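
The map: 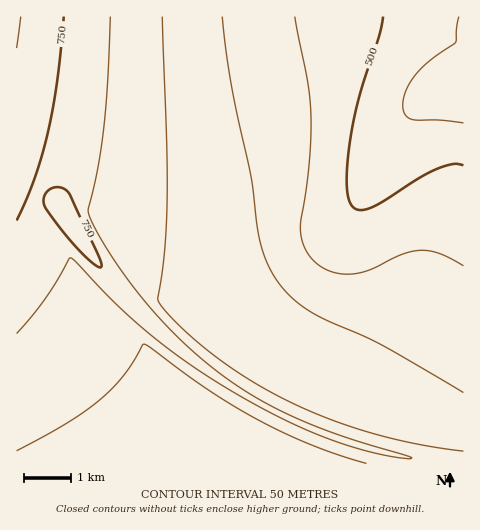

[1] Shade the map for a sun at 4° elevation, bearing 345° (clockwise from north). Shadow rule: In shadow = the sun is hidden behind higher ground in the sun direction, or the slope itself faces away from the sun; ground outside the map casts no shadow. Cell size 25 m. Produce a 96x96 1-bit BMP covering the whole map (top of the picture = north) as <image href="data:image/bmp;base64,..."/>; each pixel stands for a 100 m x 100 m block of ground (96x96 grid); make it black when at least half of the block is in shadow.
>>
<image width="96" height="96" href="data:image/bmp;base64,Qk2+BAAAAAAAAD4AAAAoAAAAYAAAAGAAAAABAAEAAAAAAIAEAAATCwAAEwsAAAIAAAAAAAAA////AAAAAAAAAAAAAAAAB///+AAAAAAAAAAAH///AAAAAAAAAAAAf//wAAAAAAAAAAAB//8AAAAAAAAAAAAH//gAAAAAAAAAAAAf/8AAAAAAAAAAAAB//wAAAAAAAAAAAAH/+AAAAAAAAAAAAAP/4AAAAAAAAAAAAA//gAAAAAAAAAAAAB/+AAAAAAAAAAAAAH/4AAAAAAAAAAAAAP/gAAAAAAAAAAAAA/+AAAAAAAAAAAAAB/8AAAAAAAAAAAAAD/wAAAAAAAAAAAAAP/gAAAAAAAAAAAAAf+AAAAAAAAAAAAAA/8AAAAAAAAAAAAAB/wAAAAAAAAAAAAAD/gAAAAAAAAAAAAAH+AAAAAAAAAAAAAAP8AAAAAAAAAAAAAAf4AAAAAAAAAAAAAA/wAAAAAAAAAAAAAB/AAAAAAAAAAAAAAD+AAAAAAAAAAAAAAH8AAAAAAAAAAAAAAP4AAAAAAAAAAAAAAfwAAAAAAAAAAAAAA/gAAAAAAAAAAAAAB/AAAAAAAAAAAAAAB+AAAAAAAAAAAAAAD8AAAAAAAAAAAAAAH4AAAAAAAAAAAAAAPwAAAAAAAAAAAAAAPgAAAAAAAAAAAAAAfAAAAAAAAAAAAAAA/AAAAAAAAAAAAAAA+AAAAAAAAAAAAAAB8AAAAAAAAAAAAAAD4AAAAAAAAAAAAAADwAAAAAAAAAAAAAAHwAAAAAAAAAAAAAAHgAAAAAAAAAAAAAAPAAAAAAAAAAAAAAAeAAAAAAAAAAAAAAAeAAAAAAAAAAAAAAA8AAAAAAAAAAAAAAA4AAAAAAAAAAAAAAA4AAAAAAAAAAAAAABwAAAAAAAAAAAAAABgAAAAAAAAAAAAAADgAAAAAAAAAAAAAADAAAAAAAAAAAAAAAAAAAAAAAAAAAAAAAAAAAAAAAAAAAAAAAAAAAAAAAAAAAAAAAAAAAAAAAAAAAAAAAAAAAAAAAAAAAAAAAAAAAAAAAAAAAAAAAAAAAAAAAAAAAAAAAAAAAAAAAAAAAAAAAAAAAAAAAAAAAAAAAAAAAAAAAAAAAAAAAAAAAAAAAAAAAAAAAAAAAAAAAAAAAAAAAAAAAAAAAAAAAAAAAAAAAAAAAAAAAAAAAAAAAAAAAAAAAAAAAAAAAAAAAAAAAAAAAAAAAAAAAAAAAAAAAAAAAAAAAAAAAAAAAAAAAAAAAAAAAAAAAAAAAAAAAAAAAAAAAAAAAAAAAAAAAAAAAAAAAAAAAAAAAAAAAAAAAAAAAAAAAAAAAAAAAAAAAAAAAAAAAAAAAAAAAAAAAAAAAAAAAAAAAAAAAAAAAAAAAAAAAAAAAAAAAAAAAAAAAAAAAAAAAAAAAAAAAAAAAAAAAAAAAAAAAAAAAAAAAAAAAAAAAAAAAAAAAAAAAAAAAAAAAAAAAAAAAAAAAAAAAAAAAAAAAAAAAAAAAAAAAAAAAAAAAAAAAAAAAAAAAAAAAAAAAAAAAAAAAAAAAAAAAAAAAAAAAAAAAAAAAAAAAAAAAAAAAAAAAAAAAAAAAAAAAAAAAAAAAAAAAAAAAAAAAAAAA="/>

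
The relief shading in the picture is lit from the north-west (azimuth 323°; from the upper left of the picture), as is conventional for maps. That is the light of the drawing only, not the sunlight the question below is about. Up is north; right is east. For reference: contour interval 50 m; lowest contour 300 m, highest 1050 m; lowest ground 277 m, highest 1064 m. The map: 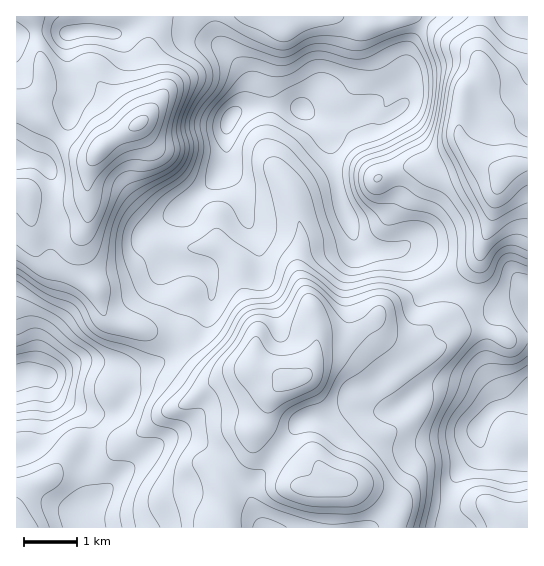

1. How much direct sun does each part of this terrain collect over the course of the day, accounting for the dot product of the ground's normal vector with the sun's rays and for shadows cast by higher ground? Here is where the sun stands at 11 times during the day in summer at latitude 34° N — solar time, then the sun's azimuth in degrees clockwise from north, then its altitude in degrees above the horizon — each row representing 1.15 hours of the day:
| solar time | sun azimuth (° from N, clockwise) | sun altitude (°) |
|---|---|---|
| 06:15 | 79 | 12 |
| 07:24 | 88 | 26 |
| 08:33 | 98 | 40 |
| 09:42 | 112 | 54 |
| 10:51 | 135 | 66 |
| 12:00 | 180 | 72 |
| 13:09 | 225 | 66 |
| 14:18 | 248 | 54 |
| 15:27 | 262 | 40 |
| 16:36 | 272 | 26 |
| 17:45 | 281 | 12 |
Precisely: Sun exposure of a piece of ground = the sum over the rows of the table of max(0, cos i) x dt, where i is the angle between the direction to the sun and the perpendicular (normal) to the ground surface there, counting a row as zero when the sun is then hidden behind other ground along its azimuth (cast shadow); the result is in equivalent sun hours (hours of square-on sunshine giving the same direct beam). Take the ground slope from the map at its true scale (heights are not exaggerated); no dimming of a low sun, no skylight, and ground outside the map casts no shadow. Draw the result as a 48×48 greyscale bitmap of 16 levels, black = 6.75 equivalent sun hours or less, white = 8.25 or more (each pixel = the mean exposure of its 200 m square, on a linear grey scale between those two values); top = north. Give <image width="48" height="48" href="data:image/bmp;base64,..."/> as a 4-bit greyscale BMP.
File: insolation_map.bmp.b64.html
<image width="48" height="48" href="data:image/bmp;base64,Qk32BAAAAAAAAHYAAAAoAAAAMAAAADAAAAABAAQAAAAAAIAEAAATCwAAEwsAABAAAAAAAAAAAAAAABEREQAiIiIAMzMzAERERABVVVUAZmZmAHd3dwCIiIgAmZmZAKqqqgC7u7sAzMzMAN3d3QDu7u4A////ALqazN3MzN3bvMy73t3d3t3t3cmru9zNzLqrzdzLvN3cu8zM3dzMzMzd3cmbq8zLu7vN3d3Kq83cy83N3MvN3d3M3cqLqruYib3d3d3bmazMzNzNzM3d3d3cy6mamIZEVpvNzd3dqZnN3Mzd26vM3cy6mZqqp2RHdneLzN3u25ic3czd7aq8y6l2iaupqoibuqmKzdze7bmJvM3d7cq7uGZom8upqpq83dypvdzN3tyYm83N3duphnmrzMypmZvM3cy5m8y7ze3LvMzN3duXabzMzdy6qqm8zImHaKupm93dzMu8zcuprMy7u93Lu8qbu1ZlRpvKiKzd3cu8zczM3cvMu73LvMyrumZ2ebzduXis7czN3dy83Mzd3czLvMzMy5lnibzd24dnvdzd3d3LzLu93d3MvMzN3bqJd5vN3LqXe9zN3d3du8zM3d3cvMze3d28qIq8zLuYd6vN3MzMu8zd3d3dzMze3d3My6rN3d25dFeby5mrq83d3d3dzMzNzMvMzMzd3d7clRFZuYiaus3d3d3N3Mzd3NvMzLu8ze3dqFI3uqu7y83d3czMzM3dy9vMzLzd3czMyYU1mbzMyrzd3LvMzMzLqezMzLzcuqu7uoYyRprNuavNypm8zLu7qe3MzL3bqaq8u6hAAEaslmmruZmqq7zMu9zMzM3Luqq8zMqFECR4MSRVZqy6q83czMu83dy6q7u7zMy6hmVSADMhE3rMzd7czbvO3dyqq8y7vMzMypdQBFMRI1ec3d3LzL3d3d26ms3MzdzMzKh0V3ZVZ5iJq827y93d3u25mr3d3d3Lu6mpqqu7u8qZqr27u93d3eypqqvMzNyqu7q7u7zN3cu7uqzMzd3dzNypu5maq7uqvLvLqZvN7svMu6vc3t3d3NyqvLqIq8u8zMzLmZu83szMzLvd3t3d3NyqzMy6m7vMzMzLmYy83szMzLvd3t3MvNy7zMzMqpq8zM3Klpus3tzMzLvdzdy6q9y8zLvMyXiszMy5hqmd3d3MzLvNzZmIqty8zKqry5d5vMupd6eM3d3My7zN3Wh6qt3MzcqZq7lmvMqYmKZXrN27ys3M3cy8qr3Mze24ibp1m7mImpQQNpmbusy6u93cuHvc3dynaIlVeZiJq5UAABN6rMqZh93dt1at3cuERWciZ5iKzLlkEAAmnLqqmN3tuGZpzcp1Z4gwNWZ5vKqphRARbLvMzN3Lu4h2abqGiZmERXd6zKqqqUMgXMzdzNzL3bqXVoqXiZrKmbvN3cu7qnYwS83cvLvN3cy5ZWqoiarLu83t3dy7u4hQO83czKvczMy5dVaIm6vMve3e3d3Lu5hyKM3cy7vbvMy6h1M1iZvM3u3d7d3su7mFNb3Lu7vJq7uqqpdEVove3d3N3d3du7uYiKypq7qmd4d5vMqHiJzt3My8zN3dy8yZuqqIibqFVURoq8urzM7dzd3Lzd3cy7yZmYh3ic26vLvNy7vN3d3d3d3d3e7dzM2nZniIqt3M3e7u7czN3e3d3d3d3d3Mzd3Jd4qazA=="/>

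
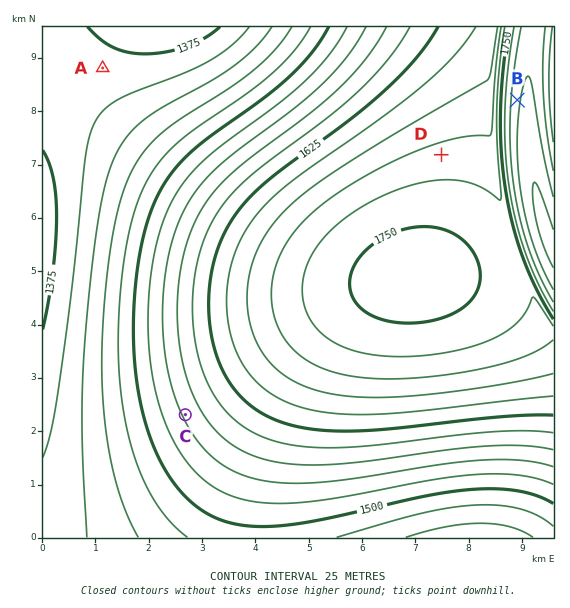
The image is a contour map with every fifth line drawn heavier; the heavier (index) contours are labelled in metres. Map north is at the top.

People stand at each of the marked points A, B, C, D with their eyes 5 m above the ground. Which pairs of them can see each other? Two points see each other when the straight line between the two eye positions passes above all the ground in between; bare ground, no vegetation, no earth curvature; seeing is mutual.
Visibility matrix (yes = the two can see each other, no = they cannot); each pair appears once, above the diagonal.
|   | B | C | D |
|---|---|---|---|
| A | yes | no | no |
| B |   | no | yes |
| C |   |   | no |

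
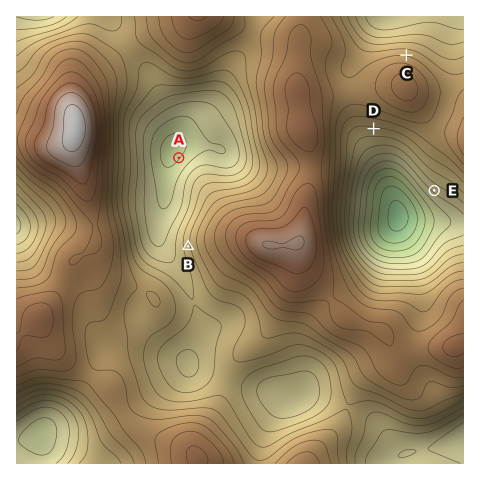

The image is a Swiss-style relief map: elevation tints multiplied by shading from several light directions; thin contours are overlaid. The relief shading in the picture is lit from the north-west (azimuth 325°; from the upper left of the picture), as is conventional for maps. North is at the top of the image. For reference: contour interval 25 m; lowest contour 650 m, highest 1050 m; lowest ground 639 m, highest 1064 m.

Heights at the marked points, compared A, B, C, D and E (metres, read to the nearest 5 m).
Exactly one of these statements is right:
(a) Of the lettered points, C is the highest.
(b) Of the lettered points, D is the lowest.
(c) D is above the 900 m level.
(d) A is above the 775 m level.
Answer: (a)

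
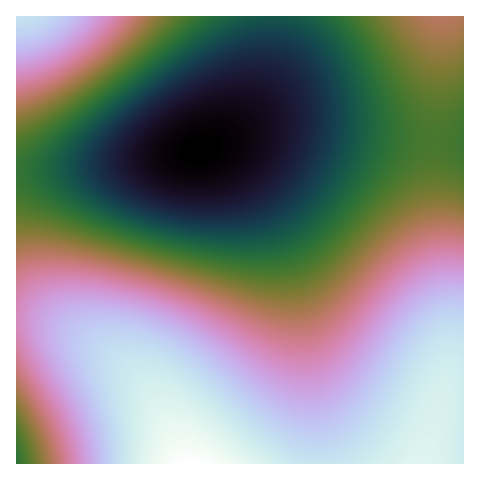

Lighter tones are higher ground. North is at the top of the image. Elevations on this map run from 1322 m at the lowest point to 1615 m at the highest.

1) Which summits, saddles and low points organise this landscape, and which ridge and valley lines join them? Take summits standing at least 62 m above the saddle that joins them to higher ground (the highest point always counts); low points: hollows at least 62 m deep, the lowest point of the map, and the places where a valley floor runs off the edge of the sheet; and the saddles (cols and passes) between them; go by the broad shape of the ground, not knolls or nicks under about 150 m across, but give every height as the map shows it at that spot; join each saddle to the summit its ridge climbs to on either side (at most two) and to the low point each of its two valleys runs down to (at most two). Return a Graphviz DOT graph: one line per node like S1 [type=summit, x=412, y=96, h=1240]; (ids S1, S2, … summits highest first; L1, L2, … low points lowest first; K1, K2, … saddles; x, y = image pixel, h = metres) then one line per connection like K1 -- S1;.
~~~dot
graph terrain {
  S1 [type=summit, x=190, y=463, h=1615];
  S2 [type=summit, x=21, y=17, h=1574];
  L1 [type=low, x=201, y=150, h=1322];
  L2 [type=low, x=17, y=463, h=1420];
  K1 [type=saddle, x=17, y=318, h=1512];
  K2 [type=saddle, x=17, y=173, h=1426];
  K1 -- S1;
  K1 -- L1;
  K1 -- L2;
  K2 -- S1;
  K2 -- S2;
  K2 -- L1;
}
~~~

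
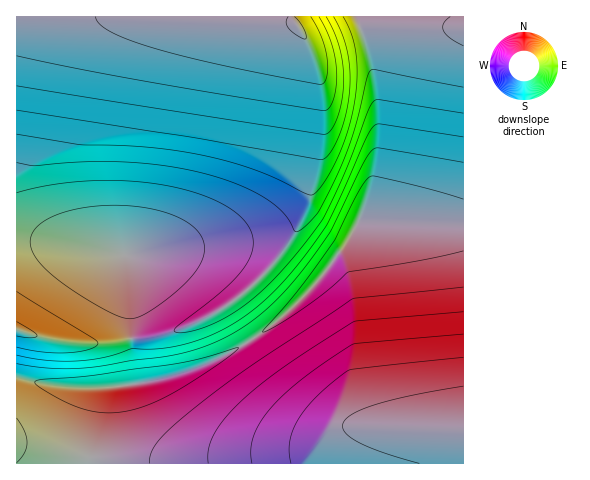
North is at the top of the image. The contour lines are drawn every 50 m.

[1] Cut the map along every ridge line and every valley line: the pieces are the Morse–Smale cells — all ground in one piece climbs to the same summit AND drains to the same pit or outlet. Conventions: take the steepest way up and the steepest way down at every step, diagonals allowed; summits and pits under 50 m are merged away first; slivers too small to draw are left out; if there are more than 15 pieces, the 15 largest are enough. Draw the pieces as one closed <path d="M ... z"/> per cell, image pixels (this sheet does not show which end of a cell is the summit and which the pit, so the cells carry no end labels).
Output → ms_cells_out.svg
<path d="M291 16l-275 1 0 222 45 5 64 11 4 17 3 66 16 0 31-8 29-13 24-15 18-14 25-26 16-24 15-29 16-78 1-37-4-20-7-21z"/><path d="M393 222l-35 0-13 24-29 38-19 20-46 36-45 25-42 14-62 9-41-1-44-9-1 85 447 1 1-239z"/><path d="M463 16l-172 1 21 36 7 21 4 20-1 37-16 78-15 29-16 24-25 26-18 14-24 15-29 13-31 8-16 1 5 45 31-6 38-13 30-15 30-20 31-26 19-20 29-38 13-24 106 2z"/><path d="M29 240l-13 1 1 89 26 8 28 5 41 0 20-6-3-65-4-17z"/><path d="M19 330l-3 0 1 48 22 6 36 4 41-1 20-4-5-45-19 5-41 0-28-5z"/>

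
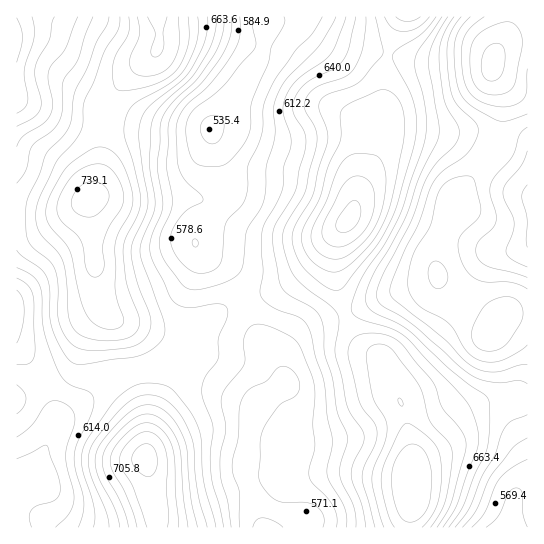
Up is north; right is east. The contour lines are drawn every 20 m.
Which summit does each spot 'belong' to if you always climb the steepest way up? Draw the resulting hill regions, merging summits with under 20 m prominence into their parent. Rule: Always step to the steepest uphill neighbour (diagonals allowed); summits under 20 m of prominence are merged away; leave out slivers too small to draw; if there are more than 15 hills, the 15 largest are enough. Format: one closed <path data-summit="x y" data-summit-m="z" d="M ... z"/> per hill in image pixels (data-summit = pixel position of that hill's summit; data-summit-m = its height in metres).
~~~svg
<path data-summit="347 221" data-summit-m="766" d="M297 19l-14 0-19 4 0 22-7 18-9 12-20 36-17 18 14 46 3 23-5 12-26 27-2 5 7 11 21 12 14 14 16 48 19 26 11 23 0-19 12-20 12-10 46-15 40-19 32-8 12-7-1-24 4-13 15-30 5-17 36-48 7-40-3-17-7-14-2-12-9-3-59 1-42-8-46-12z"/><path data-summit="87 202" data-summit-m="749" d="M18 100l-2 1 0 245 28 35 9 24 3 20 10-12 43-34 18-7 38-8 20 1 54 32 8 3 8 8 11-11 19-12 2-3-11-23-23-32-16-48-14-14-21-12-7-10 2-6 26-27 5-12-1-17-15-50-2-2-68 2-55-4-29-8z"/><path data-summit="411 473" data-summit-m="760" d="M438 276l-3 4-10 5-32 8-40 19-40 12-15 9-10 13-5 11 0 14 6 24 12 23 4 17-2 24-11 26 0 36-3 7 222-1 4-29 4-5 9-2 0-46-15-30-4-37-9-27-8-14 0-12-11-10-26-14-12-12z"/><path data-summit="145 459" data-summit-m="769" d="M17 347l0 181 270 0 4-3 0-32 2-12 10-22 2-24-4-17-12-23-3-11-20 13-11 11-8-8-8-3-54-32-20-1-38 8-18 7-43 34-9 12-4-20-9-24z"/><path data-summit="157 17" data-summit-m="747" d="M263 16l-246 0-1 83 42 20 29 8 55 4 68-2 18-18 33-56 3-10z"/><path data-summit="527 199" data-summit-m="645" d="M493 68l-1 3 8 18 3 14-6 39-5 11-24 29-11 17-2 12-18 38-1 20 7 20 12 12 30 16 9 12 13-14 21-2 0-227-13-2-10-5z"/><path data-summit="409 17" data-summit-m="729" d="M509 16l-244 0-1 6 33-3 38 22 71 18 17 2 59-1 11 3 2-9 10-17z"/>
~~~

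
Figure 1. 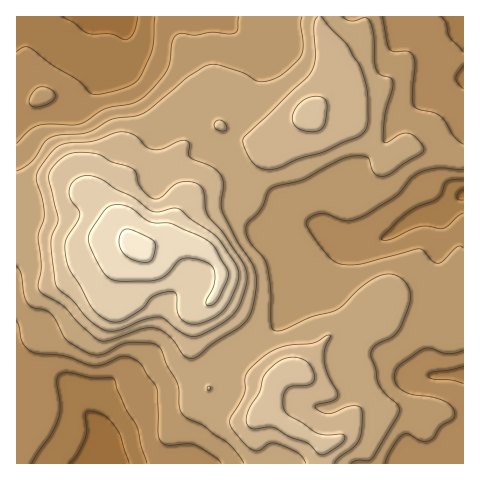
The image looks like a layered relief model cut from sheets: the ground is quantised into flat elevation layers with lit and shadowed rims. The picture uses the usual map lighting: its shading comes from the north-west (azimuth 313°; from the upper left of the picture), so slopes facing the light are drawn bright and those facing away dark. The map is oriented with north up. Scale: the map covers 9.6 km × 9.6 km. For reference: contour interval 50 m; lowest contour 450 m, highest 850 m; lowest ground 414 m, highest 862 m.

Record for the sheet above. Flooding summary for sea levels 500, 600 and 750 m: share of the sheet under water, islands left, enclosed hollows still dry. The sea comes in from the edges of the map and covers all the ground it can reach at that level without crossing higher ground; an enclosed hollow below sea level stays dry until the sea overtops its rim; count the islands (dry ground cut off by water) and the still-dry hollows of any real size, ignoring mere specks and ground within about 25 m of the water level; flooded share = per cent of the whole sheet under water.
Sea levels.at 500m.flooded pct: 9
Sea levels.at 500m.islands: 0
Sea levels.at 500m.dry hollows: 0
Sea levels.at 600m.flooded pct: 49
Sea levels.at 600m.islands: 0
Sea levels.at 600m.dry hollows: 0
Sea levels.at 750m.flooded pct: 92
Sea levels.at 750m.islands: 1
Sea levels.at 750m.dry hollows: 0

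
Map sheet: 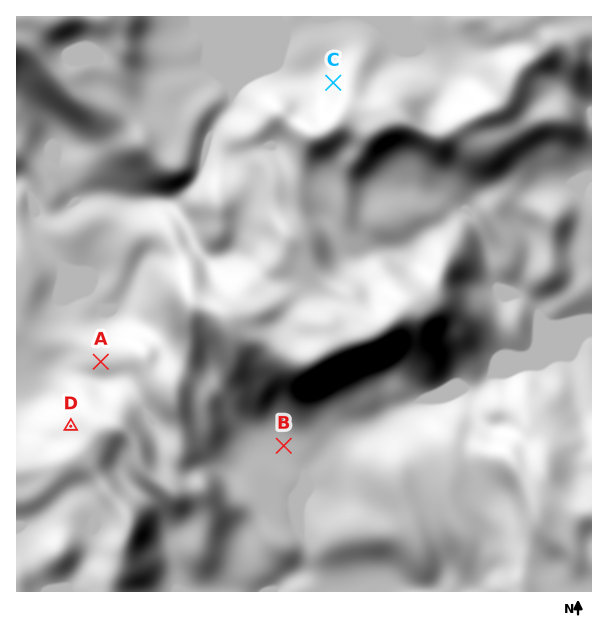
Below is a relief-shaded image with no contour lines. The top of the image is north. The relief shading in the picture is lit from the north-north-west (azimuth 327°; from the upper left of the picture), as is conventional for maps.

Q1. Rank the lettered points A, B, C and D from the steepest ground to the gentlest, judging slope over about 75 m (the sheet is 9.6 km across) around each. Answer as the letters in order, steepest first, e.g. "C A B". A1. C D A B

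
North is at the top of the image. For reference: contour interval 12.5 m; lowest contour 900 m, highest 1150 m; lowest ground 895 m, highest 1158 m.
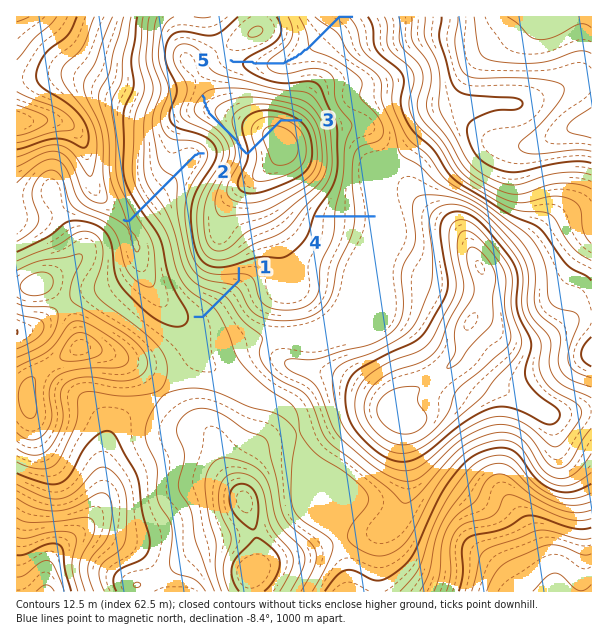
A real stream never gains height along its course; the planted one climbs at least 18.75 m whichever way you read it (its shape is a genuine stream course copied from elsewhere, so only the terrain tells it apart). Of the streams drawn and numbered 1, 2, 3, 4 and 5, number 3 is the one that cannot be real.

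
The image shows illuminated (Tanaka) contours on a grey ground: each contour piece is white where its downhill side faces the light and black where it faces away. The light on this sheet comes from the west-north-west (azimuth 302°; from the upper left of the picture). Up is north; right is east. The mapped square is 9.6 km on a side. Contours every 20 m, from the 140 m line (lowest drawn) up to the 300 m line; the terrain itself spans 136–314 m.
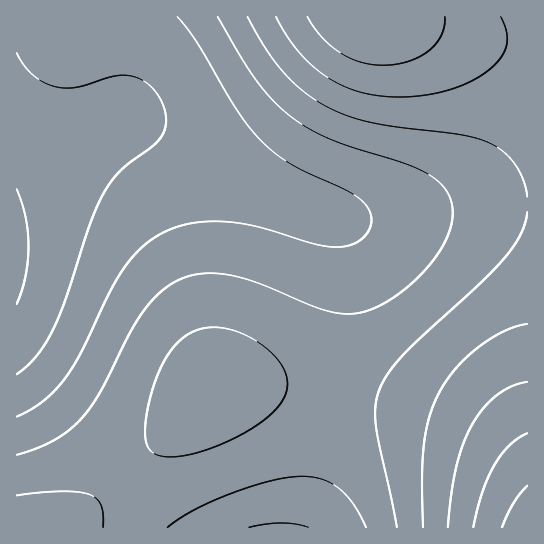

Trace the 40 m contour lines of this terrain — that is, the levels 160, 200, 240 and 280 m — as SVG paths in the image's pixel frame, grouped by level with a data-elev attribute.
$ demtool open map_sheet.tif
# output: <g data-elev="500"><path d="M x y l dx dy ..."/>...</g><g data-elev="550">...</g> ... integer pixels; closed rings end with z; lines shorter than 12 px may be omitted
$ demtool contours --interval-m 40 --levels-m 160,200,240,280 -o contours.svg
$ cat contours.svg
<g data-elev="160"><path d="M17 53l7 12 9 10 12 8 12 4 10 1 11-1 41-12 11 1 9 3 11 7 8 9 6 14 2 12-2 10-6 10-36 28-9 10-8 12-14 29-25 77-12 31-17 27-10 11-10 8"/></g><g data-elev="200"><path d="M167 527l27-17 37-17 40-12 31-5 20 3 17 10 15 16 12 22"/><path d="M218 17l23 41 16 24 17 20 19 16 18 12 22 10 84 28 13 7 10 8 9 12 4 14-1 14-6 16-15 24-24 24-26 18-12 5-12 3-16 1-18-4-64-26-29-9-28-1-13 2-12 5-19 13-16 19-13 22-29 58-19 26-12 11-15 10-17 8-20 7"/></g><g data-elev="240"><path d="M527 324l-12 3-12 5-26 17-23 21-16 24-9 24-5 27-2 33 1 49"/><path d="M276 17l11 18 11 16 15 15 14 11 16 9 18 6 18 4 20 1 26-2 24-5 22-9 18-11 12-12 6-13-1-14-5-14"/></g><g data-elev="280"><path d="M527 433l-9 5-9 8-15 20-12 27-9 34"/></g>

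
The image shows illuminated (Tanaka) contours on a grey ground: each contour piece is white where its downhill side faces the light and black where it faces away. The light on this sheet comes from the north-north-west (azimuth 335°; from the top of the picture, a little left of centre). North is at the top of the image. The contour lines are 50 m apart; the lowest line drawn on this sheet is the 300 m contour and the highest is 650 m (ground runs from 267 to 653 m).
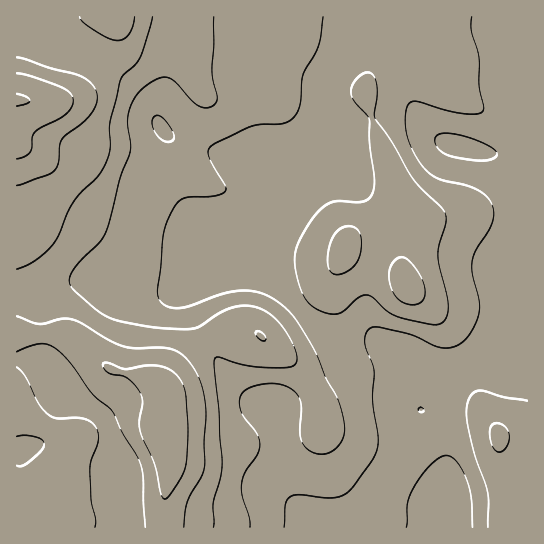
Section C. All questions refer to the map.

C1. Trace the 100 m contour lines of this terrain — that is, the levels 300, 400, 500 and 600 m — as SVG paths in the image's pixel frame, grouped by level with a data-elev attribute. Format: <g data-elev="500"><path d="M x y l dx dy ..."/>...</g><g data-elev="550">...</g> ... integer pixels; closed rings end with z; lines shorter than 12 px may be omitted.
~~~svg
<g data-elev="300"><path d="M406 527l1-24 6-14 17-24 9-7 7-3 5 2 6 5 10 19 4 18 1 28"/><path d="M419 412l-1-2 1-2 4 1 0 2z"/><path d="M481 161l-23-3-13-4-9-8-1-4 0-5 3-2 5-2 18 2 23 8 9 6 4 4 0 2-3 3z"/></g><g data-elev="400"><path d="M250 527l-1-10-7-22 0-12 4-12 12-17 2-11-4-10-11-15-4-7-2-10 3-8 9-6 18-3 13 1 11 5 5 6 3 7-1 28 1 10 6 8 11 5 7 0 6-2 6-5 5-7 3-13-4-20-5-12-10-17-10-25-15-26-12-16-16-13-15-6-16-1-19 3-41 14-12-1-8-4-3-5-2-7 6-54 7-22 5-10 6-5 8-3 26-1 10-5 0-5-16-29-1-7 3-4 39-19 9-2 24-2 7-2 5-6 5-12 3-28 15-29 5-29"/><path d="M497 451l4 1 4-3 3-6 1-6-3-10-4-3-5-1-6 3-1 7 1 10z"/><path d="M434 325l5-1 4-2 4-5 1-7-1-12-9-43 1-10 7-22 0-8-5-8-28-28-22-38-15-22-2-5 3-19 0-12-4-8-7-2-5 2-6 6-3 6-1 6 3 8 15 18 1 24 4 35-1 13-3 6-5 4-32 1-8 4-9 8-12 17-8 18-1 13 3 17 4 14 5 8 8 7 10 5 9 1 7-1 17-15 9-3 6 2 13 13 8 5 13 4z"/><path d="M163 141l-6-6-5-9 1-7 4-4 4 1 4 5 9 14 0 4-3 2z"/></g><g data-elev="500"><path d="M95 527l1-8-5-18-1-31 1-9 7-20-1-12-6-7-6-3-10-1-17 0-9-3-10-10-13-27-9-11"/><path d="M184 527l3-25 15-27 3-12-1-21 2-28-1-15-5-20-11-17-8-8-11-5-11-1-25 0-13-3-48-25-11-1-23 5-22-8"/><path d="M17 436l9-1 11 2 6 4 1 4-3 6-12 11-7 4-5 0"/><path d="M17 352l22-8 7 0 8 3 16 16 23 31 19 17 10 22 15 22 4 11 2 12 2 49"/><path d="M262 341l3 0 1-2-1-4-4-3-5-1 0 4z"/><path d="M17 269l17-8 17-15 7-10 9-23 6-11 9-11 15-13 6-10 7-17 0-28 10-42 3-6 12-10 5-7 13-41"/></g><g data-elev="600"><path d="M17 159l8-2 5-5 2-5 0-10 4-6 29-16 6-6 2-8-3-8-8-6-31-11-14-3"/></g>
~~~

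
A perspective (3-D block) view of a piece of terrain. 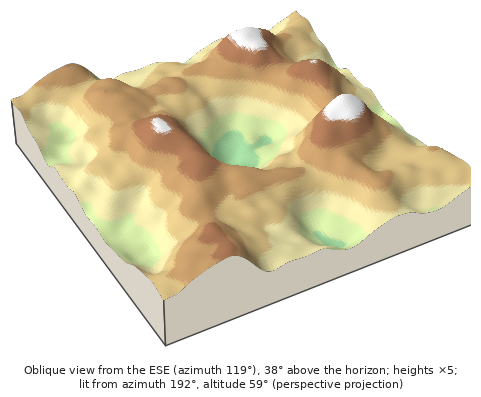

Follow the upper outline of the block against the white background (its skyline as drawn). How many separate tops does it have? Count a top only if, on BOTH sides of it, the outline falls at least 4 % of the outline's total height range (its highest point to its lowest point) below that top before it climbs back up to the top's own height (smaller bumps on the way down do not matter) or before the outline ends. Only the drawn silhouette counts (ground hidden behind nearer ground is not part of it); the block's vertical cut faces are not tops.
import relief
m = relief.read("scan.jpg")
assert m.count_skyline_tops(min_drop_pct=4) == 2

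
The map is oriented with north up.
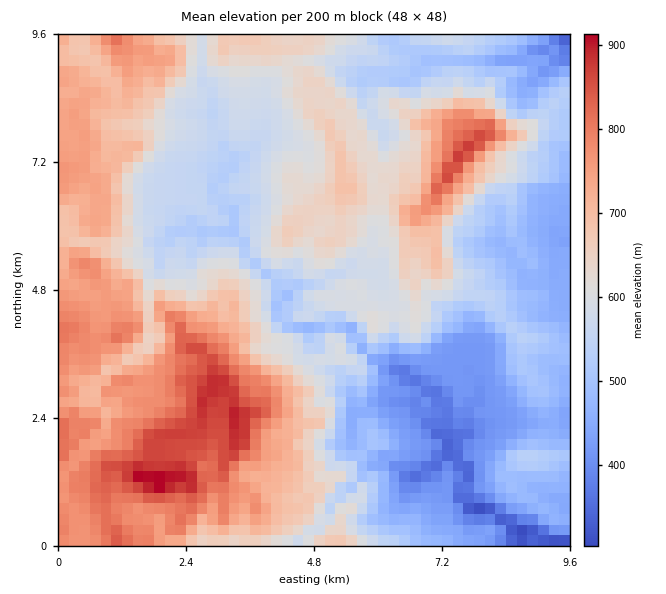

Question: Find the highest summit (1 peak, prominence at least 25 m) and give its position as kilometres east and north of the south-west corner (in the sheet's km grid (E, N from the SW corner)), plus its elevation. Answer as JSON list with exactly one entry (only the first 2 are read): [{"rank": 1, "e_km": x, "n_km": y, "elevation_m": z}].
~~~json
[{"rank": 1, "e_km": 1.84, "n_km": 1.16, "elevation_m": 929}]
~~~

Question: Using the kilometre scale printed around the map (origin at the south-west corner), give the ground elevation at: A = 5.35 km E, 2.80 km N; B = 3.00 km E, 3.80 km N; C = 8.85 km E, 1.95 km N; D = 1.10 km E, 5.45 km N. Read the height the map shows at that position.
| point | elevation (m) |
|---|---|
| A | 510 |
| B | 790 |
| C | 480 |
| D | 660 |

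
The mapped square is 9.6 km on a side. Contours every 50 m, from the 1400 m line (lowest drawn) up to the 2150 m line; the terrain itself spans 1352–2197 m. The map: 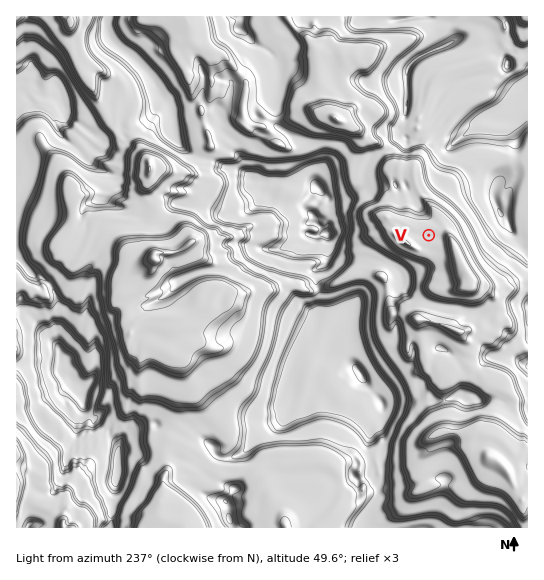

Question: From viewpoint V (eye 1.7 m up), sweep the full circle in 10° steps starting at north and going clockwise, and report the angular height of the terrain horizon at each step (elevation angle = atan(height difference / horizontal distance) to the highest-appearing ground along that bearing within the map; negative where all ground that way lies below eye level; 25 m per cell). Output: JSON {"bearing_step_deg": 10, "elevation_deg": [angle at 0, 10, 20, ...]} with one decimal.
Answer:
{"bearing_step_deg": 10, "elevation_deg": [14.3, 17.2, 18.2, 18.7, 19.2, 21.1, 21.5, 21.0, 20.0, 18.3, 15.0, 11.3, 7.8, 9.1, 6.2, 6.2, 5.6, 6.0, 8.6, 12.8, 15.2, 19.4, 20.0, 19.2, 17.6, 15.8, 16.9, 20.4, 18.0, 16.7, 14.9, 12.3, 10.5, 12.3, 14.1, 13.7]}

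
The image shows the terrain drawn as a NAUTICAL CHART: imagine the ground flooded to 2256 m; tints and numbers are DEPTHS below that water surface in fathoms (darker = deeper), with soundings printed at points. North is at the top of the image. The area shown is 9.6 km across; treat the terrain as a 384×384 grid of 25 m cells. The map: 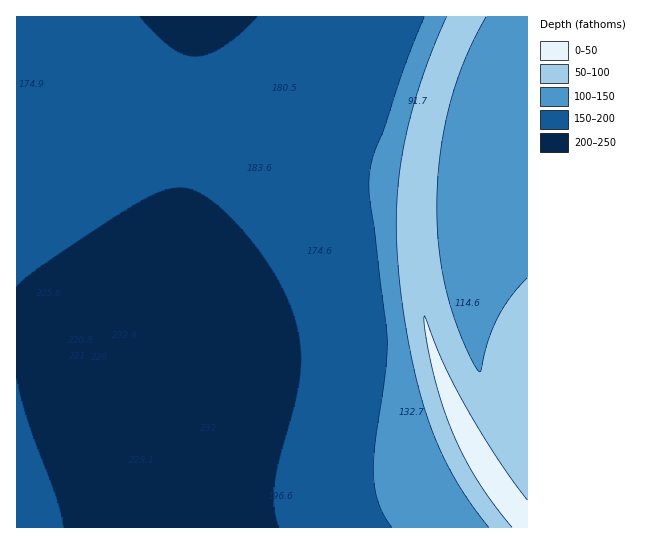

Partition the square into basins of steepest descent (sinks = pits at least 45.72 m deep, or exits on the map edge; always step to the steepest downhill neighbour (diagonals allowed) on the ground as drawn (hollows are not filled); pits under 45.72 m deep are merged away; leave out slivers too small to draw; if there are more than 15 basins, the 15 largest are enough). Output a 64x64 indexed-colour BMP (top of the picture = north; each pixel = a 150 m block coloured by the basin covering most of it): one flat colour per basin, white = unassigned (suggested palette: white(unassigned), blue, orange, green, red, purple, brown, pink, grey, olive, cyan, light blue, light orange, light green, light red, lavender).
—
<image width="64" height="64" href="data:image/bmp;base64,Qk12CAAAAAAAAHYAAAAoAAAAQAAAAEAAAAABAAQAAAAAAAAIAAATCwAAEwsAABAAAAAAAAAA////ALR3HwAOf/8ALKAsACgn1gC9Z5QAS1aMAMJ34wB/f38AIr28AM++FwDox64AeLv/AIrfmACWmP8A1bDFABERERERERERERERERERERERERERERERERERERERERERERERERERERERERERERERERERERERERERERERERERERIRERERERERERERERERERERERERERERERERERERERERIhERERERERERERERERERERERERERERERERERERERERIiEREREREREREREREREREREREREREREREREREREREREiIREREREREREREREREREREREREREREREREREREREREiIhEREREREREREREREREREREREREREREREREREREREiIiERERERERERERERERERERERERERERERERERERERESIiIRERERERERERERERERERERERERERERERERERERESIiIhERERERERERERERERERERERERERERERERERERESIiIiERERERERERERERERERERERERERERERERERERERIiIiIRERERERERERERERERERERERERERERERERERERIiIiIhEREREREREREREREREREREREREREREREREREREiIiIiEREREREREREREREREREREREREREREREREREREiIiIiIRERERERERERERERERERERERERERERERERERESIiIiIhERERERERERERERERERERERERERERERERERESIiIiIiERERERERERERERERERERERERERERERERERERIiIiIiIREREREREREREREREREREREREREREREREREREiIiIiIhEREREREREREREREREREREREREREREREREREiIiIiIiERERERERERERERERERERERERERERERERERESIiIiIiIRERERERERERERERERERERERERERERERERERIiIiIiIhERERERERERERERERERERERERERERERERERIiIiIiIiEREREREREREREREREREREREREREREREREREiIiIiIiIRERERERERERERERERERERERERERERERERESIiIiIiIhERERERERERERERERERERERERERERERERESIiIiIiIiERERERERERERERERERERERERERERERERERIiIiIiIiIREREREREREREREREREREREREREREREREREiIiIiIiIhERERERERERERERERERERERERERERERERESIiIiIiIiERERERERERERERERERERERERERERERERERIiIiIiIiIREREREREREREREREREREREREREREREREREiIiIiIiIhEREREREREREREREREREREREREREREREREiIiIiIiIiERERERERERERERERERERERERERERERERESIiIiIiIiIRERERERERERERERERERERERERERERERERIiIiIiIiIhEREREREREREREREREREREREREREREREREiIiIiIiIiERERERERERERERERERERERERERERERERESIiIiIiIiIRERERERERERERERERERERERERERERERERIiIiIiIiIhEREREREREREREREREREREREREREREREREiIiIiIiIiERERERERERERERERERERERERERERERERESIiIiIiIiIRERERERERERERERERERERERERERERERERIiIiIiIiIhEREREREREREREREREREREREREREREREREiIiIiIiIiERERERERERERERERERERERERERERERERESIiIiIiIiIRERERERERERERERERERERERERERERERERIiIiIiIiIhEREREREREREREREREREREREREREREREREiIiIiIiIiERERERERERERERERERERERERERERERERESIiIiIiIiIRERERERERERERERERERERERERERERERERIiIiIiIiIhEREREREREREREREREREREREREREREREREiIiIiIiIiERERERERERERERERERERERERERERERERERIiIiIiIiIREREREREREREREREREREREREREREREREREiIiIiIiIhERERERERERERERERERERERERERERERERESIiIiIiIiERERERERERERERERERERERERERERERERERIiIiIiIiIREREREREREREREREREREREREREREREREREiIiIiIiIhERERERERERERERERERERERERERERERERERIiIiIiIiEREREREREREREREREREREREREREREREREREiIiIiIiIRERERERERERERERERERERERERERERERERESIiIiIiIhERERERERERERERERERERERERERERERERERIiIiIiIiERERERERERERERERERERERERERERERERERESIiIiIiIRERERERERERERERERERERERERERERERERERIiIiIiIhEREREREREREREREREREREREREREREREREREiIiIiIiERERERERERERERERERERERERERERERERERERIiIiIiIREREREREREREREREREREREREREREREREREREiIiIiIhERERERERERERERERERERERERERERERERERERIiIiIiEREREREREREREREREREREREREREREREREREREiIiIiIRERERERERERERERERERERERERERERERERERESIiIiIhEREREREREREREREREREREREREREREREREREREiIiIi"/>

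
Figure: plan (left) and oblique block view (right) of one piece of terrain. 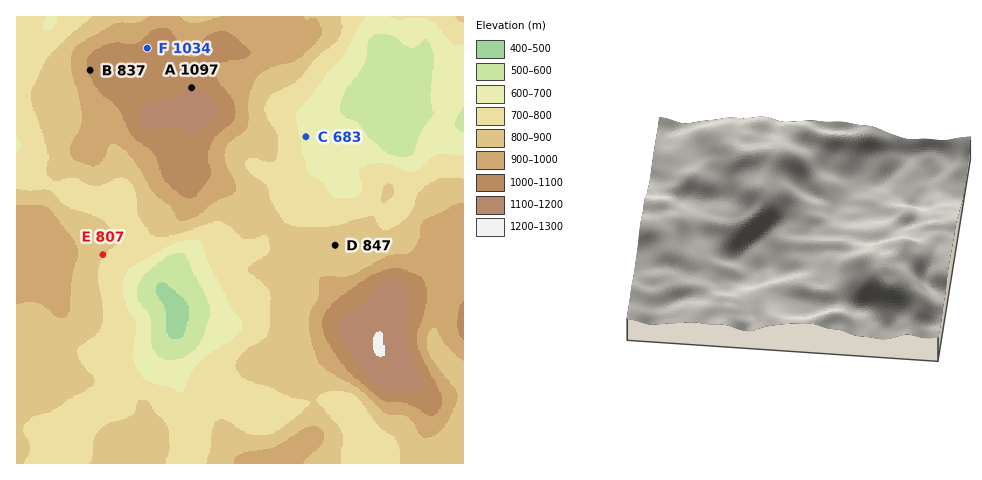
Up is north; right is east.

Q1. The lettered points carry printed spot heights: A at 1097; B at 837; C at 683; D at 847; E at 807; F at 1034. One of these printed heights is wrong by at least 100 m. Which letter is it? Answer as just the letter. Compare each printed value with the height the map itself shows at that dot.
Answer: B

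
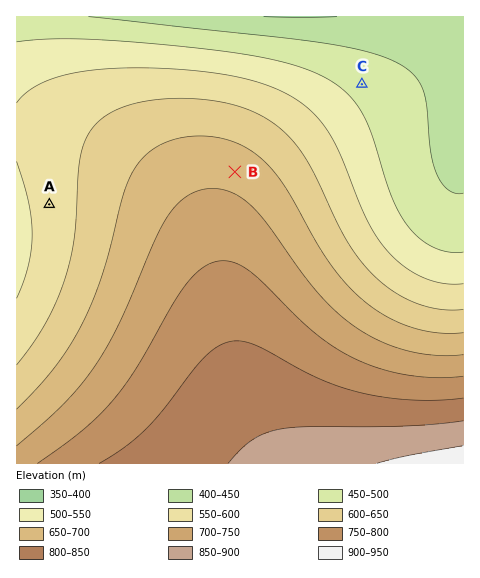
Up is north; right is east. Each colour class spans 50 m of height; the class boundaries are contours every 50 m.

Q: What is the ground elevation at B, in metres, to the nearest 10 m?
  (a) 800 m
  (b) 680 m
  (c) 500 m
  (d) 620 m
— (b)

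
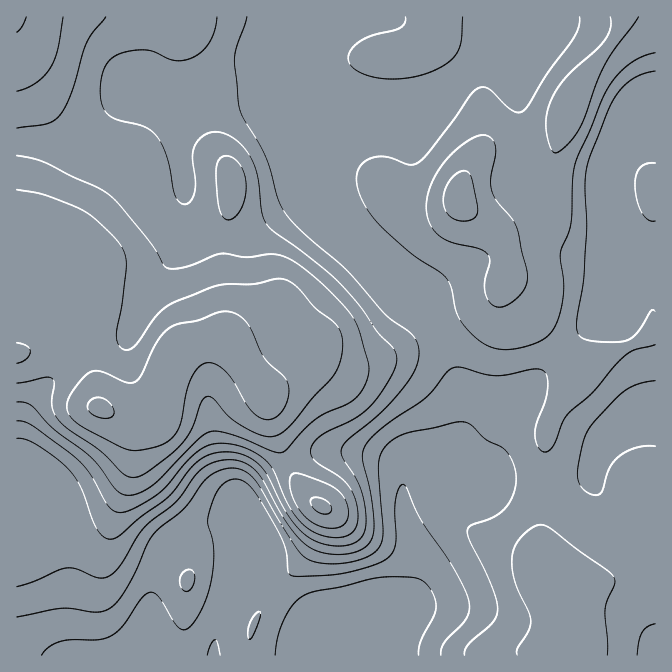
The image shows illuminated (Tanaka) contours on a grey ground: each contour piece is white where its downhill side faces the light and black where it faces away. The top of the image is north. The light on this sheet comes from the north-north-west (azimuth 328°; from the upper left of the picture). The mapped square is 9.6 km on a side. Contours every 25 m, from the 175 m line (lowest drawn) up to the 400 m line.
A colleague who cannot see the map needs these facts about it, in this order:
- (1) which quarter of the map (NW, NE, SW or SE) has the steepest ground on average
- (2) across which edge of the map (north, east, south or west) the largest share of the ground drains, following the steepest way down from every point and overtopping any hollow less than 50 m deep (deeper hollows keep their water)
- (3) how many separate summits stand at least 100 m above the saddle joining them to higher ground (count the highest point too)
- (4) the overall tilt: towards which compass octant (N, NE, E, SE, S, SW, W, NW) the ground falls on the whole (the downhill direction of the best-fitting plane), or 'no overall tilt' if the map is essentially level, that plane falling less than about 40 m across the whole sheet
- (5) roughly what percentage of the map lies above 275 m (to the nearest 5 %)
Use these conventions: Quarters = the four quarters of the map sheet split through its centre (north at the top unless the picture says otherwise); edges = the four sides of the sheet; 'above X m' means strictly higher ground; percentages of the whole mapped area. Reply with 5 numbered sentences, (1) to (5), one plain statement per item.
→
(1) The south-west quarter is the steepest part of the map.
(2) Most of the ground drains across the southern edge.
(3) 1 summit rises at least 100 m above its surroundings.
(4) Overall the map slopes down towards the south-east.
(5) Roughly 45 % of the ground is higher than 275 m.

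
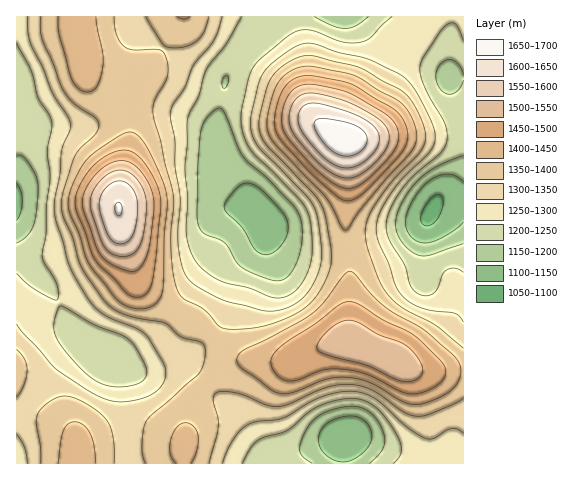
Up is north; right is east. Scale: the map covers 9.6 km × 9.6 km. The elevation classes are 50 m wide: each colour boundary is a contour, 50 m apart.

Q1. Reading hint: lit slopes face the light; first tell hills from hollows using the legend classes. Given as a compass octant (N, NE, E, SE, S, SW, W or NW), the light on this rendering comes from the N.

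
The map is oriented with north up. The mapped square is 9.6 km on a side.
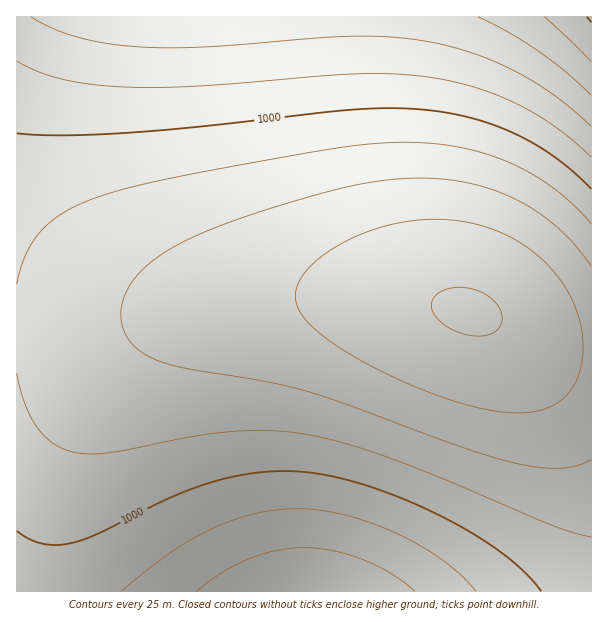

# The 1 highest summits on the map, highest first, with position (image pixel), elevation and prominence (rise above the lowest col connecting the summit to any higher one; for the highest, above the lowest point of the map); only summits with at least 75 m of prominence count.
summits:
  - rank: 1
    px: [468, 311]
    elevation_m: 1102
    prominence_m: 230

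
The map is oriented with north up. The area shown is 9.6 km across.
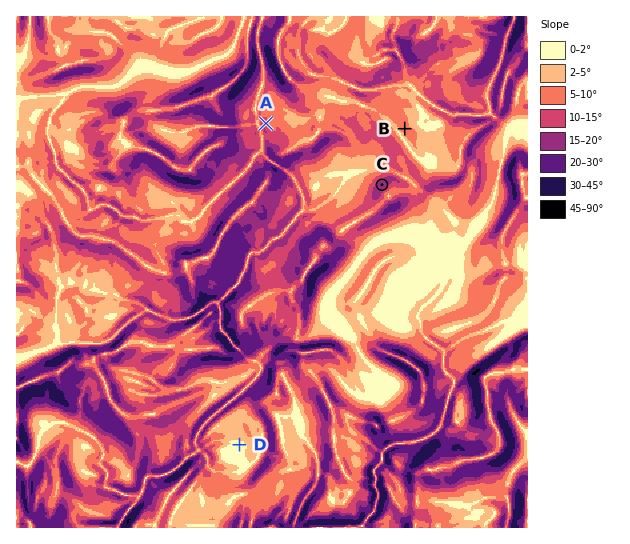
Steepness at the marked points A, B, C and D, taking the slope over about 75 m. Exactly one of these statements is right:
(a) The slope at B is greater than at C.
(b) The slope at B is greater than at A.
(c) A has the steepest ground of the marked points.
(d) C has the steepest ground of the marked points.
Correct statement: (d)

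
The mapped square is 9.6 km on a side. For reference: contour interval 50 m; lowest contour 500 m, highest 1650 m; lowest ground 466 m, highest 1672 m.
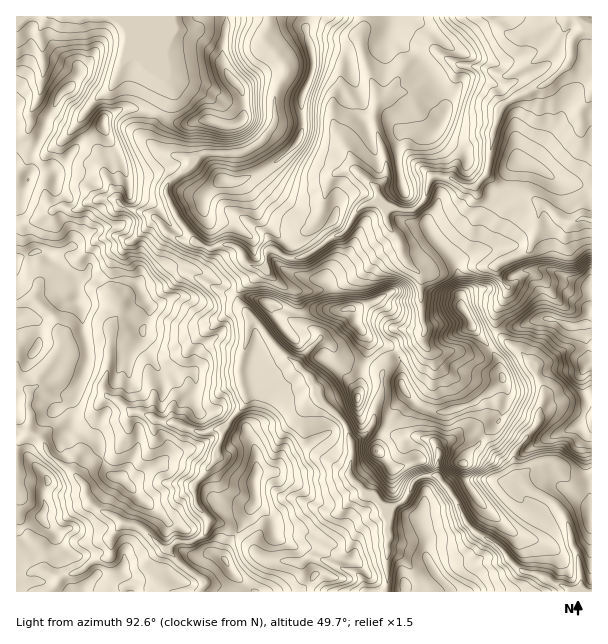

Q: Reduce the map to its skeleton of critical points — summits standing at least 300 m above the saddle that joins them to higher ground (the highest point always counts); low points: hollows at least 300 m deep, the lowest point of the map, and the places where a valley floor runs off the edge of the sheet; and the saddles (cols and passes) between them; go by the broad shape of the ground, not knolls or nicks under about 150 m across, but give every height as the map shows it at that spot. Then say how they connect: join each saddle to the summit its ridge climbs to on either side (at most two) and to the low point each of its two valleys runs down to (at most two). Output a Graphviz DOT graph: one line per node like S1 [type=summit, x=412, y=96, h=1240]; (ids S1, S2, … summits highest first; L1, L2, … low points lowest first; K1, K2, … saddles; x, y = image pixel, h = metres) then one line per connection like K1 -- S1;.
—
graph terrain {
  S1 [type=summit, x=17, y=261, h=1672];
  S2 [type=summit, x=350, y=308, h=1459];
  L1 [type=low, x=585, y=26, h=466];
  L2 [type=low, x=579, y=590, h=532];
  K1 [type=saddle, x=231, y=419, h=1125];
  K2 [type=saddle, x=237, y=294, h=1051];
  K1 -- S1;
  K1 -- L1;
  K1 -- L2;
  K2 -- S1;
  K2 -- S2;
  K2 -- L1;
  K2 -- L2;
}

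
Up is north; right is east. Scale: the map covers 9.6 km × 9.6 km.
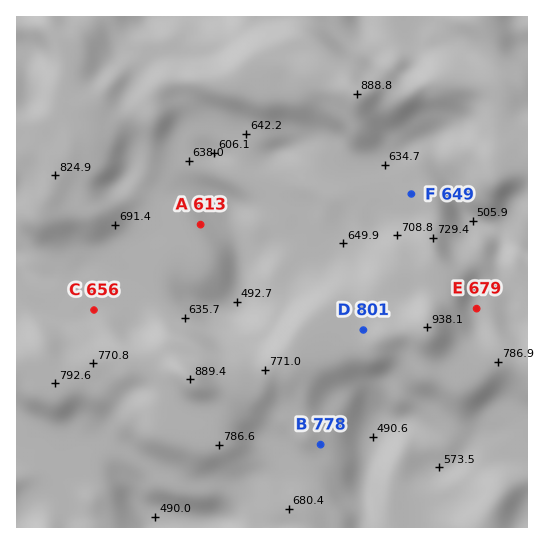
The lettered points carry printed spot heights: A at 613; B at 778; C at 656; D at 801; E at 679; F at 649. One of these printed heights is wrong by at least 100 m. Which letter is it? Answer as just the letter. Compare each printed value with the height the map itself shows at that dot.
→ B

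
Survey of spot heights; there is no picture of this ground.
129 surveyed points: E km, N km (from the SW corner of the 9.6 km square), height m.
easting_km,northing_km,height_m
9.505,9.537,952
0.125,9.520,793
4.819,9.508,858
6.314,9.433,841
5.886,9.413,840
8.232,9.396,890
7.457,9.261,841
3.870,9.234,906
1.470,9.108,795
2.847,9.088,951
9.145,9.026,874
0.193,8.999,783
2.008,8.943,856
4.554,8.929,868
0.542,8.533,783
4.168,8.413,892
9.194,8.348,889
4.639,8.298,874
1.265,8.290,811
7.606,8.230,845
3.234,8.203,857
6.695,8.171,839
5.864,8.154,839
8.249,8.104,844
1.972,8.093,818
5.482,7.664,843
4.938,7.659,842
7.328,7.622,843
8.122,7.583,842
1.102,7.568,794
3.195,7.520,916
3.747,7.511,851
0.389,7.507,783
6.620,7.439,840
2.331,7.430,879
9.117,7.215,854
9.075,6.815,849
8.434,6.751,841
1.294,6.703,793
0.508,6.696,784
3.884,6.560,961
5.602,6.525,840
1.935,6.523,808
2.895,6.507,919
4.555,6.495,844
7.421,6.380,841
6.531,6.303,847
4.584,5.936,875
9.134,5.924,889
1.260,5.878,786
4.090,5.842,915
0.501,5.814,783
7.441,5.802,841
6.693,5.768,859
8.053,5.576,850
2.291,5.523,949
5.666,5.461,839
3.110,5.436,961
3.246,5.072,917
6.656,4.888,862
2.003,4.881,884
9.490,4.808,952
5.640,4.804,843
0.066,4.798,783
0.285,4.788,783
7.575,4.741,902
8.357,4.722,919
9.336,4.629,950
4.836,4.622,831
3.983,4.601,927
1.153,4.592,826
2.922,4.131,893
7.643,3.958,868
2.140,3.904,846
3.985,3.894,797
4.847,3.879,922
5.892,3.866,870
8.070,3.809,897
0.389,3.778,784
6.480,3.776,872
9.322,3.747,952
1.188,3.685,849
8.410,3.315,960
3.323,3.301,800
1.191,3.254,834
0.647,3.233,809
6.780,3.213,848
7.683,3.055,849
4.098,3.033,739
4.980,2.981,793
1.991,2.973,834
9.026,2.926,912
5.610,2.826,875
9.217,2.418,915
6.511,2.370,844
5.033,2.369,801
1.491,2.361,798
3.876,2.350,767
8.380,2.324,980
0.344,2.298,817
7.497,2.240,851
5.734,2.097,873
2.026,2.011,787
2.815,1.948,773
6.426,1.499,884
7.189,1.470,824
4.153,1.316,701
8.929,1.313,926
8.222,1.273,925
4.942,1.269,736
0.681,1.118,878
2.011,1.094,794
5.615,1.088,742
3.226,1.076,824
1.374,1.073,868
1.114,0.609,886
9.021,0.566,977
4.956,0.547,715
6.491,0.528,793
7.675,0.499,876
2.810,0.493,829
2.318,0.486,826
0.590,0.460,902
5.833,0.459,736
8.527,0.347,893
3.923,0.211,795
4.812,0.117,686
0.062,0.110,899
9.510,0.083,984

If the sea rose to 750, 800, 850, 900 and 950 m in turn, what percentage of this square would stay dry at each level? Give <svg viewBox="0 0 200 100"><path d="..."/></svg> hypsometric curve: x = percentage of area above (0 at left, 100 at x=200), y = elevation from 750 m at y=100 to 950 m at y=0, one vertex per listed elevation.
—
<svg viewBox="0 0 200 100"><path d="M191 100l-33-25-71-25-47-25-28-25"/></svg>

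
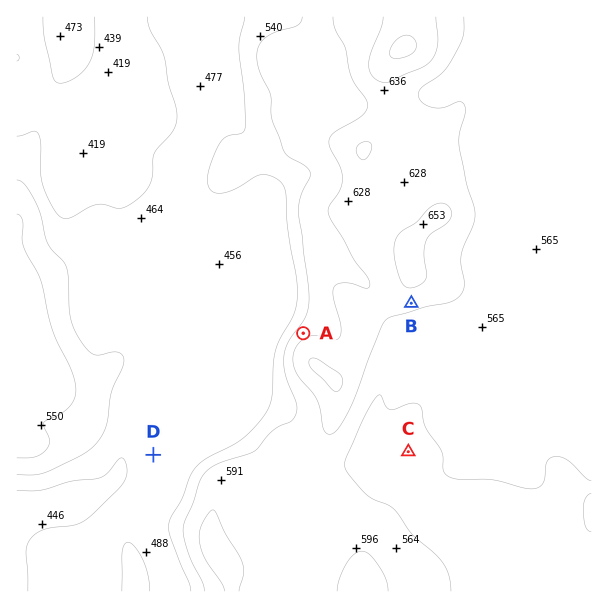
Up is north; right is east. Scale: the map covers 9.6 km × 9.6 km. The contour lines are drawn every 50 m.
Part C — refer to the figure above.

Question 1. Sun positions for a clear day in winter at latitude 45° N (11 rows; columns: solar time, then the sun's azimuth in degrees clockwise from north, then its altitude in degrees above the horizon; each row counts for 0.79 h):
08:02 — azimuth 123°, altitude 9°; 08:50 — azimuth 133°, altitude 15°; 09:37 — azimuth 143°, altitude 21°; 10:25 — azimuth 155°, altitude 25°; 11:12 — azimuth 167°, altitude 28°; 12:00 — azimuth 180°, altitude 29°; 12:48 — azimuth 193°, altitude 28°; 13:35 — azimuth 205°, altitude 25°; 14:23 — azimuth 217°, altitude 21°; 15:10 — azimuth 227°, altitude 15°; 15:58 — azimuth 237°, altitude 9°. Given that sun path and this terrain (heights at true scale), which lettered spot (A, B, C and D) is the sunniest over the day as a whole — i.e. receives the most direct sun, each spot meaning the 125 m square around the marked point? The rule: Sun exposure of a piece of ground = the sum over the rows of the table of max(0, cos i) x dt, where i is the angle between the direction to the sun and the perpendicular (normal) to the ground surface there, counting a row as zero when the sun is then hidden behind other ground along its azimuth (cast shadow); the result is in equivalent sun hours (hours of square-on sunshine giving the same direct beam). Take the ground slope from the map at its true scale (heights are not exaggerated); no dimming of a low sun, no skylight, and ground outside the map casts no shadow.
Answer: B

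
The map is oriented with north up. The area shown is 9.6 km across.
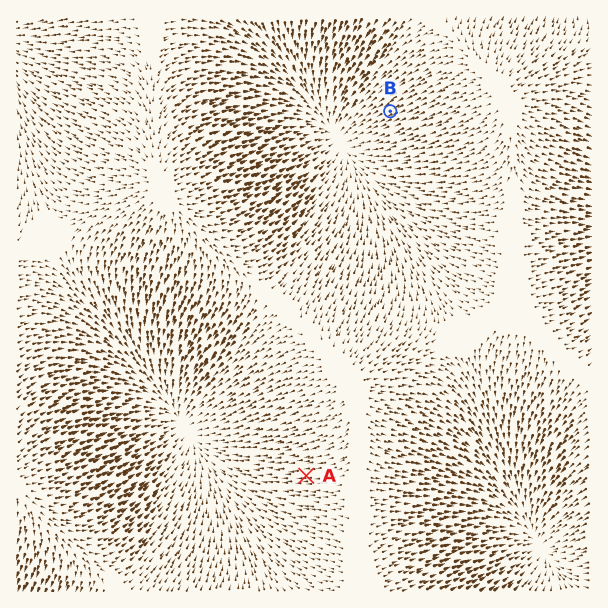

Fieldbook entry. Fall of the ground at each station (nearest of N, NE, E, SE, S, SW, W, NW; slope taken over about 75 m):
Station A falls W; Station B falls SW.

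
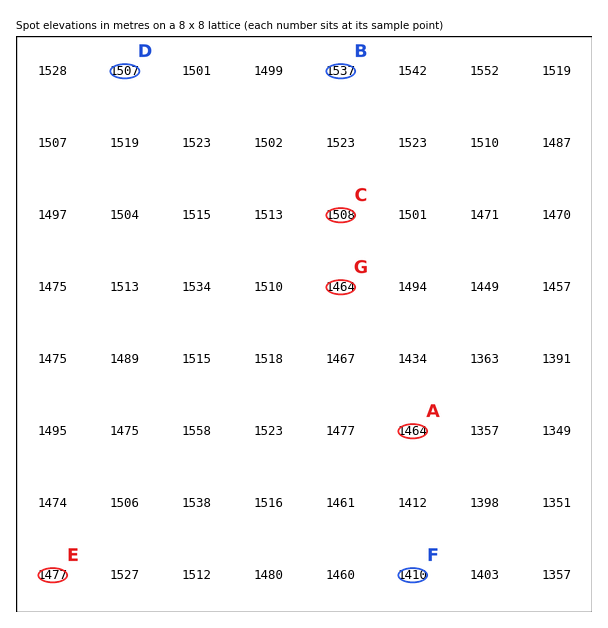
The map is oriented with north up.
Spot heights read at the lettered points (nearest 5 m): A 1465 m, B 1535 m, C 1510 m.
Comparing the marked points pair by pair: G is below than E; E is above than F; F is below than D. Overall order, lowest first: F G E D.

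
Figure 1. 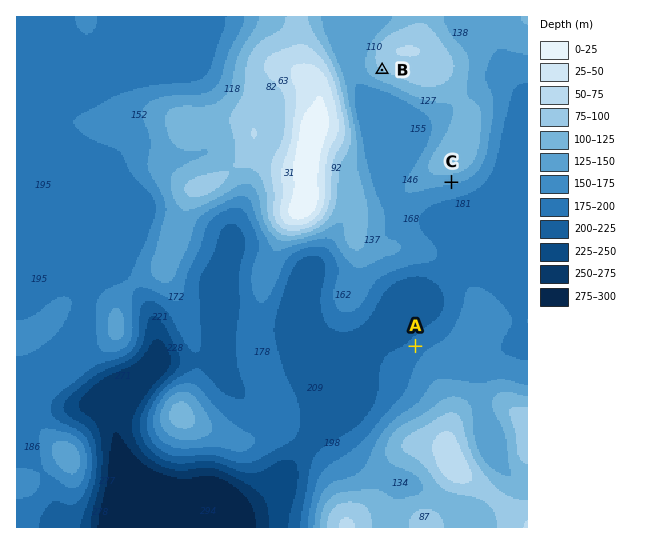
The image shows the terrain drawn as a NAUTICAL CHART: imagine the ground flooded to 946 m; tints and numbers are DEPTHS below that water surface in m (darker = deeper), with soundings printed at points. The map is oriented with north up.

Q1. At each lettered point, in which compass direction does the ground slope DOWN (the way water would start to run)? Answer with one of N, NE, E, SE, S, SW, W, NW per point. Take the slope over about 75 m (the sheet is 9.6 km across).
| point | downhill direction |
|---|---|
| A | NW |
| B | SW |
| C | S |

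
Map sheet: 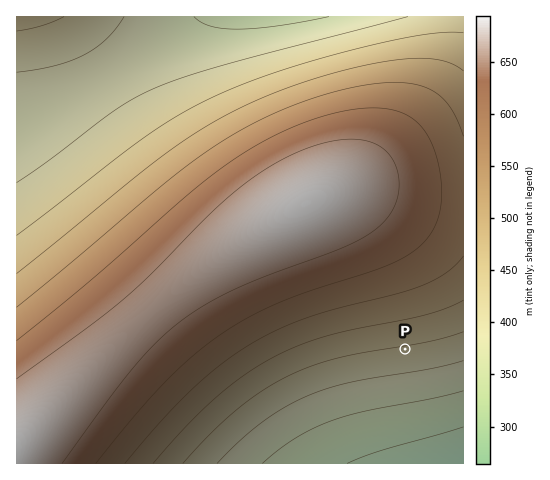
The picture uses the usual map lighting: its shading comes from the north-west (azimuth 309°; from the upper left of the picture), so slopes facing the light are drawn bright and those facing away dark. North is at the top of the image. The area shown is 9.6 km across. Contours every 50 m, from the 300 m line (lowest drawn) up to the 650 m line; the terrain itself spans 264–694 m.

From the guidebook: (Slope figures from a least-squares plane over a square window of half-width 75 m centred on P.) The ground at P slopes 5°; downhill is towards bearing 171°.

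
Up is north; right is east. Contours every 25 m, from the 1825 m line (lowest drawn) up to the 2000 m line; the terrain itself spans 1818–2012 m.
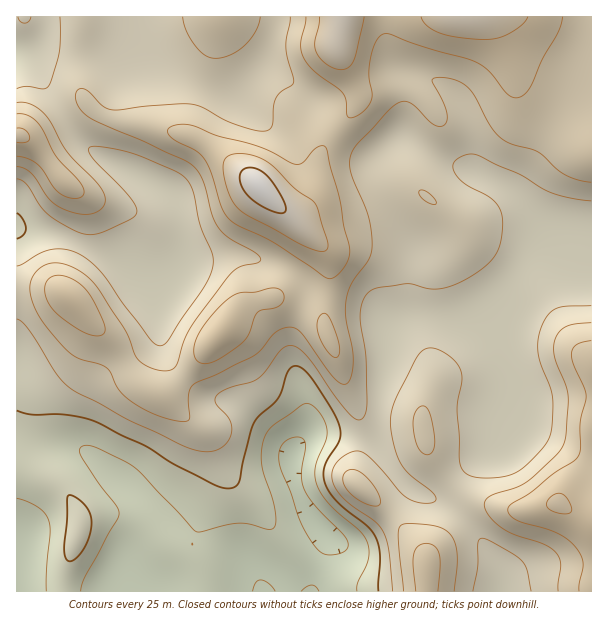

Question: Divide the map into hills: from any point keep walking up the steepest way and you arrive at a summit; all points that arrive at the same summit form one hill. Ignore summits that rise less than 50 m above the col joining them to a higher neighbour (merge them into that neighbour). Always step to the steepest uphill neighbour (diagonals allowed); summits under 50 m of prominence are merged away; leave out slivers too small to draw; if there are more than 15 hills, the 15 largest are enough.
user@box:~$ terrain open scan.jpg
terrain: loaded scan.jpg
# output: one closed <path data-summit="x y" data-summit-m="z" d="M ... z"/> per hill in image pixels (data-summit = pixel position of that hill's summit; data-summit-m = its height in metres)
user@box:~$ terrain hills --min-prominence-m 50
<path data-summit="258 185" data-summit-m="2012" d="M591 16l-575 1 0 42 11 3 11 12 38 63 22 17 67 34 11 15 5 21-1 39-6 10-13 9-14-4-21-16-22-10-48-17-40-7 1 364 295-1 14-42 2-12-14-15-14-25-8-23 0-21 14-15 6-4 21 0 45 6 1-30 7-47 0-34 9-7 22-6 39 3 35-1 21-37 27-29 13-8 9 3 31-1z"/><path data-summit="558 503" data-summit-m="1978" d="M555 244l-7 2-9 6-17 17-31 49-35 1-39-3-22 6-9 7 0 34-7 47-1 33 16 28 14 16 12 7 29 11 21 20 26 39 3 11 1 17 92-1 0-343-31-1z"/><path data-summit="426 569" data-summit-m="1960" d="M333 434l-21 0-6 4-14 15 0 21 8 23 14 25 14 15-2 12-10 26-4 17 187-1 0-16-7-20-22-30-17-17-10-6-23-8-12-7-14-16-17-31z"/><path data-summit="18 135" data-summit-m="1979" d="M18 60l-2 0 0 167 8 3 32 5 48 17 15 6 19 14 17 10 6 0 10-6 9-13 1-8 0-31-3-17-4-10-9-9-54-26-28-18-17-22-28-48-11-12z"/>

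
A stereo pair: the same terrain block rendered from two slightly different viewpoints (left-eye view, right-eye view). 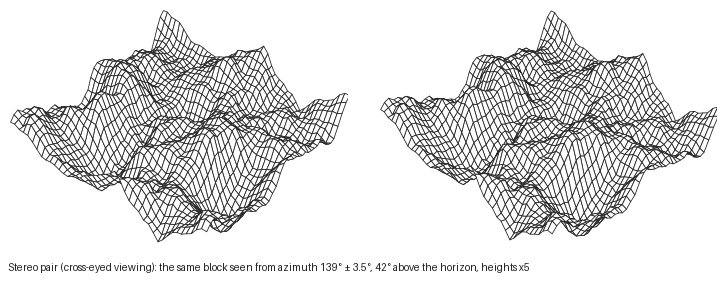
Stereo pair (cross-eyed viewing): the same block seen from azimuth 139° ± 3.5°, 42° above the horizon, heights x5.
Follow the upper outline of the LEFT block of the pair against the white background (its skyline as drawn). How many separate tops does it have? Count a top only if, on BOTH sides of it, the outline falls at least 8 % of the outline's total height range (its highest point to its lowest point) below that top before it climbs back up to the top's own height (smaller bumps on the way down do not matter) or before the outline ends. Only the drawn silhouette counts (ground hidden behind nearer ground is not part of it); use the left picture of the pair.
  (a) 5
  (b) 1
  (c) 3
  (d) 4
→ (c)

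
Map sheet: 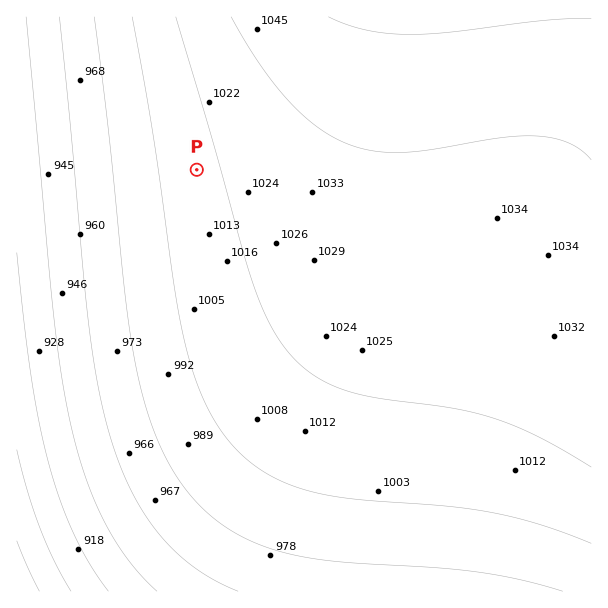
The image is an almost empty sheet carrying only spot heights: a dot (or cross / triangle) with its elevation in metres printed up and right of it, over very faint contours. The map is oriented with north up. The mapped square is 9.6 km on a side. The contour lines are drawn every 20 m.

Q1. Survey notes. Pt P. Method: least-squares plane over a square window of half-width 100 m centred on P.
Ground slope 1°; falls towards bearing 258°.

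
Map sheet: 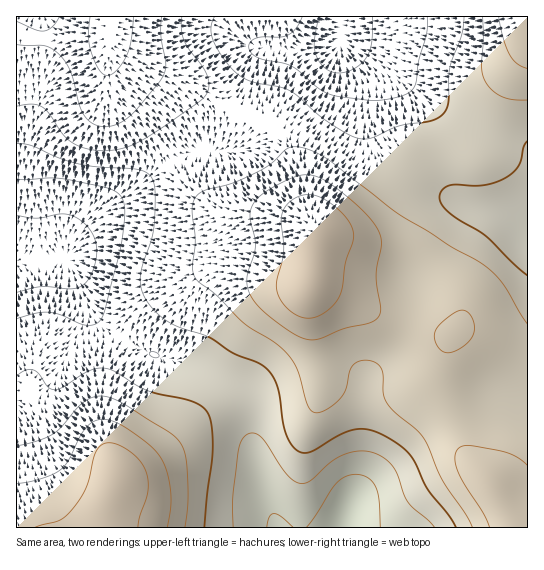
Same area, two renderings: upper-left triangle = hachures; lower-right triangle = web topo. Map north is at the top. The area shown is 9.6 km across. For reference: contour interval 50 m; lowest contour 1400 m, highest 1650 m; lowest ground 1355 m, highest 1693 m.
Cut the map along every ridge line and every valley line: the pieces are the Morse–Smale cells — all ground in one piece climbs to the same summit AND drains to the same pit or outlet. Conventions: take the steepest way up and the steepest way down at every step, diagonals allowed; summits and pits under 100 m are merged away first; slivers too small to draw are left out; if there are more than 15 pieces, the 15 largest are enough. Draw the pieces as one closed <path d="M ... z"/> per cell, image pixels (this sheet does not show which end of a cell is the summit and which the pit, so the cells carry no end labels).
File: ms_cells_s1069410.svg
<path d="M342 16l-76 0-1 29 3 4-8 9-17 55 27 12 11 12 12 22 11 44 12 28-5 51 66 31 60 20 16 1-9 20-3 24 19 65 8 16 25 28 22 40 12 1 1-379-41-14-32-16-54-39-20-17-32-18-8-8z"/><path d="M311 283l-6 6-30 14-14 14-17 28-13 34 0 4 17 10 4 9 1 48 11 41 13 36 237 1-7-18-14-23-25-28-9-20-18-61 3-24 8-19-15-2-60-20-34-17z"/><path d="M170 163l-32 24-41 26-22 24-10 24 6 6 22 48 16 16 44 24 37 9 40 17 14-36 17-28 18-17 26-11 4-4 3-8 4-46-7-7-20-7-46-2-26-6-20-12-13-14z"/><path d="M65 260l-43 1-6 2 0 123 11 2 4 3 17 46 8 13 10 10 19 8 21 3 12 5 23-9 24-18 58-54 6-13-39-18-37-9-44-24-16-16-22-48z"/><path d="M109 33l-4 3-42 3-25 0-22-5 1 229 48-3 12-27 20-20 72-50-6-14-18-27-29-28-5-8-3-9z"/><path d="M230 381l-7 14-58 54-24 18-23 9-12-5-21-3-19-8-10-10-8-13-17-46-4-3-10-1-1 140 261 1-13-37-11-41-1-48-7-13z"/><path d="M527 16l-184 0-2 21 8 8 32 18 20 17 54 39 32 16 40 13z"/><path d="M265 16l-248 0-1 17 22 6 55-2 12-1 4-3 2 13 8 7 36 18 30 10 36 23 21 9 18-55 8-9-3-4z"/><path d="M243 113l-3 4-8 20-7 10-8 4-19 0-16 5-11 7 2 6 25 28 19 12 26 6 46 2 14 4 10 6 0-4-9-20-11-44-12-22-15-14z"/><path d="M109 39l-1 38 3 9 5 8 29 28 25 41 23-11 24-1 8-5 11-17 5-14 0-3-20-8-36-23-30-10-36-18-8-7z"/>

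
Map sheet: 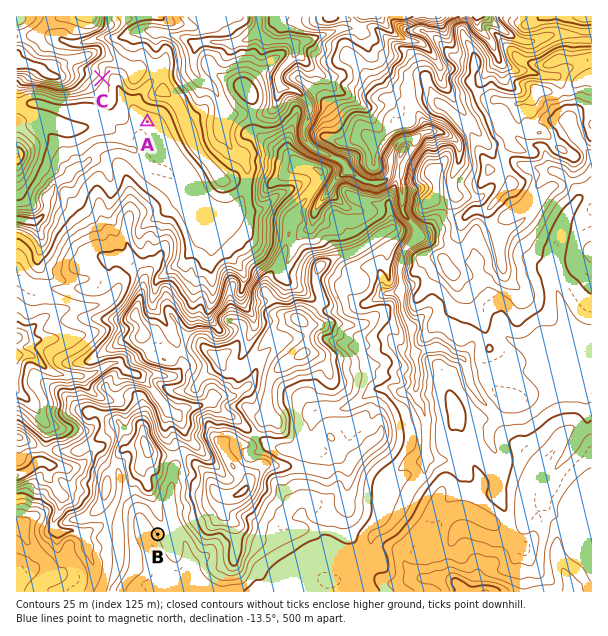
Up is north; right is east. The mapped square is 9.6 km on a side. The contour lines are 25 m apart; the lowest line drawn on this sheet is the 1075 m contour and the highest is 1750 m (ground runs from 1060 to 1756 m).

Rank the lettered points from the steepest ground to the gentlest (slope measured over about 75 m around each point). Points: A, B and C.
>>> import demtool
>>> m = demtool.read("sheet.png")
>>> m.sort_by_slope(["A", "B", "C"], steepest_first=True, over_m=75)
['C', 'B', 'A']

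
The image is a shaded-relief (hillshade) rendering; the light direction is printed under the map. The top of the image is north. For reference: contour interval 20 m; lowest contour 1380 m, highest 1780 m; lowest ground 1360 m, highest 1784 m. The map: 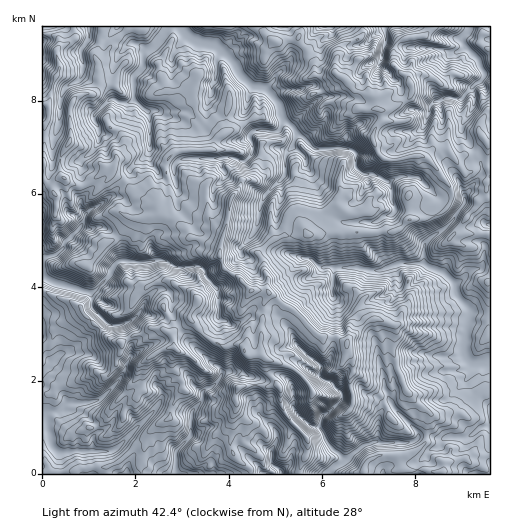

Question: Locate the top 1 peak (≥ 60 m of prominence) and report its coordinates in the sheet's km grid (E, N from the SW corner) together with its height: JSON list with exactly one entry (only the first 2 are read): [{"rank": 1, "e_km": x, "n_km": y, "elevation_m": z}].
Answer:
[{"rank": 1, "e_km": 4.49, "n_km": 3.94, "elevation_m": 1784}]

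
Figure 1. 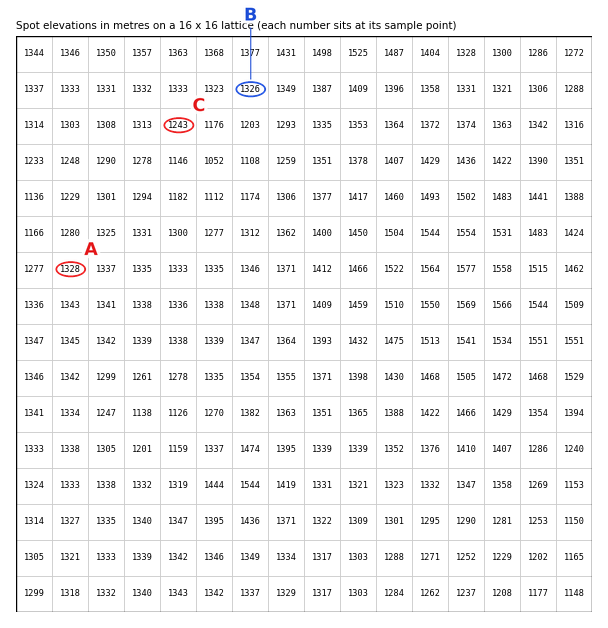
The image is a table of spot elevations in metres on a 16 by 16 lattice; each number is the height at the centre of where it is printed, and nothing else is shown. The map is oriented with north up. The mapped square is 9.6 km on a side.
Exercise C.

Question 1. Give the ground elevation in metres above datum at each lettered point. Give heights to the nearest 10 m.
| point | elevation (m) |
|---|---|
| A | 1330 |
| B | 1330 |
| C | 1240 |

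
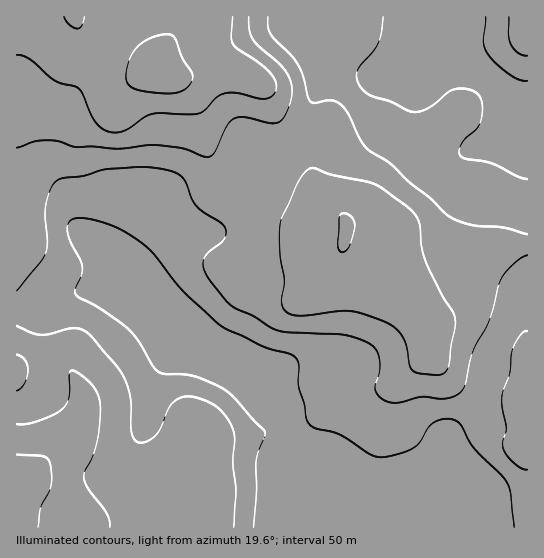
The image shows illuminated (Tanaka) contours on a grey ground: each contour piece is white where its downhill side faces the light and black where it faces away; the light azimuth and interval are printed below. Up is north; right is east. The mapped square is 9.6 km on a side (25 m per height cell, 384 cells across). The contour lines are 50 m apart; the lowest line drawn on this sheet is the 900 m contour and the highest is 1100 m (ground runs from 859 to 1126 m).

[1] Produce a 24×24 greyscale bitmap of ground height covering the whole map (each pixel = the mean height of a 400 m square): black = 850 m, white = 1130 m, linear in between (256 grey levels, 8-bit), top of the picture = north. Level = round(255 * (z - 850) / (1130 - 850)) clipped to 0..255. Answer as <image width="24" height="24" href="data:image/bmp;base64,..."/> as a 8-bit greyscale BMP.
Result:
<image width="24" height="24" href="data:image/bmp;base64,Qk12BgAAAAAAADYEAAAoAAAAGAAAABgAAAABAAgAAAAAAEACAAATCwAAEwsAAAABAAAAAAAAAAAAAAEBAQACAgIAAwMDAAQEBAAFBQUABgYGAAcHBwAICAgACQkJAAoKCgALCwsADAwMAA0NDQAODg4ADw8PABAQEAAREREAEhISABMTEwAUFBQAFRUVABYWFgAXFxcAGBgYABkZGQAaGhoAGxsbABwcHAAdHR0AHh4eAB8fHwAgICAAISEhACIiIgAjIyMAJCQkACUlJQAmJiYAJycnACgoKAApKSkAKioqACsrKwAsLCwALS0tAC4uLgAvLy8AMDAwADExMQAyMjIAMzMzADQ0NAA1NTUANjY2ADc3NwA4ODgAOTk5ADo6OgA7OzsAPDw8AD09PQA+Pj4APz8/AEBAQABBQUEAQkJCAENDQwBEREQARUVFAEZGRgBHR0cASEhIAElJSQBKSkoAS0tLAExMTABNTU0ATk5OAE9PTwBQUFAAUVFRAFJSUgBTU1MAVFRUAFVVVQBWVlYAV1dXAFhYWABZWVkAWlpaAFtbWwBcXFwAXV1dAF5eXgBfX18AYGBgAGFhYQBiYmIAY2NjAGRkZABlZWUAZmZmAGdnZwBoaGgAaWlpAGpqagBra2sAbGxsAG1tbQBubm4Ab29vAHBwcABxcXEAcnJyAHNzcwB0dHQAdXV1AHZ2dgB3d3cAeHh4AHl5eQB6enoAe3t7AHx8fAB9fX0Afn5+AH9/fwCAgIAAgYGBAIKCggCDg4MAhISEAIWFhQCGhoYAh4eHAIiIiACJiYkAioqKAIuLiwCMjIwAjY2NAI6OjgCPj48AkJCQAJGRkQCSkpIAk5OTAJSUlACVlZUAlpaWAJeXlwCYmJgAmZmZAJqamgCbm5sAnJycAJ2dnQCenp4An5+fAKCgoAChoaEAoqKiAKOjowCkpKQApaWlAKampgCnp6cAqKioAKmpqQCqqqoAq6urAKysrACtra0Arq6uAK+vrwCwsLAAsbGxALKysgCzs7MAtLS0ALW1tQC2trYAt7e3ALi4uAC5ubkAurq6ALu7uwC8vLwAvb29AL6+vgC/v78AwMDAAMHBwQDCwsIAw8PDAMTExADFxcUAxsbGAMfHxwDIyMgAycnJAMrKygDLy8sAzMzMAM3NzQDOzs4Az8/PANDQ0ADR0dEA0tLSANPT0wDU1NQA1dXVANbW1gDX19cA2NjYANnZ2QDa2toA29vbANzc3ADd3d0A3t7eAN/f3wDg4OAA4eHhAOLi4gDj4+MA5OTkAOXl5QDm5uYA5+fnAOjo6ADp6ekA6urqAOvr6wDs7OwA7e3tAO7u7gDv7+8A8PDwAPHx8QDy8vIA8/PzAPT09AD19fUA9vb2APf39wD4+PgA+fn5APr6+gD7+/sA/Pz8AP39/QD+/v4A////ALmzsKGFend0bmhPHggICAgICAgICAgQNLu1po17enp2bmhSIwkICAgKCQgICAgSOr+4nYR1dnx5c29OJg8JCAsXFQ0KCQ4mTLOxo4xyZW99f3VNKxsTERstMScXEyhKYJOan5N1W1l5gXNMLycmKzNBRTwnITxUXoSGjpF4WExocF03KCgtNTtJUk1EQEVTZoaBiYpzUz5GRjUoJycxPEVVY2trZk5SZ4iBh3tiRy8qKScnJyg0R09WZ4aQfFNOYXhzeGdONygnJycoLzhDT1VaapGfhF1QXVRLVEw4KignKC4+U2lva2pzh6Wpi2pVVkw7NjAoKCgoMUxjc4iYmpmfqa+hhHVaT1hFNSgoKCgvSl9seoidrLCsq6aPeHlhTmpTOSkoKCs/VGFkdIqfrrOuq55/bnduW31ZMSgoLTxGTVljcYyhr7axrpl5a2pqYXhVMzA4QkhJUV5lcomisbaupJFyW1NRTHBbSU1OTUpOYXFranycq6mdjXRYRkJDPnFmXltXVFNab31yZ26KjoZ9bVNBOTo4LX95fXl4dnV8h4R1anCBfm1gVEY6MSslHI6NkJ+xqJqbn495d359fWhQQjo3MywhGZSXnLjSyLu7uKOUm49tbFs+My4wMzEhGp6msMXc4ebl0767v6JjSz8tJyQmLSwhI6y+yszV6/nv3NDNvIxVOjMpIiEiIyIpPMLU3NnS4O/m0sWyiV9FNjUxJCEhISY8Xs3c49/T1N3h1caialJIOjg3JyEhISVBZw=="/>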